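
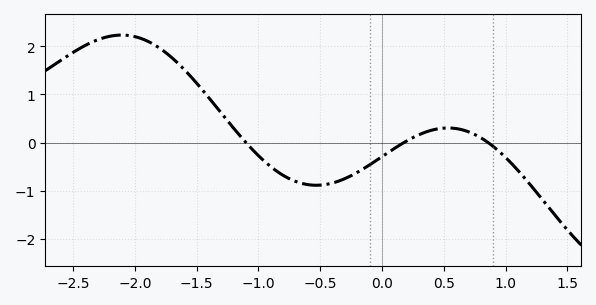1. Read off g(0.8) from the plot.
0.1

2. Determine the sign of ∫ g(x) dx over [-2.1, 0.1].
positive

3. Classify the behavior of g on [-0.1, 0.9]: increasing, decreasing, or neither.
neither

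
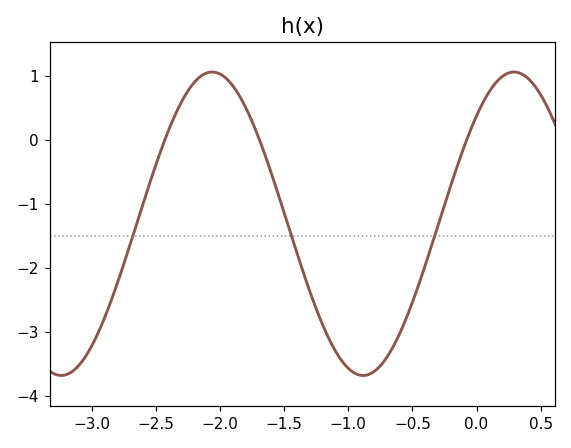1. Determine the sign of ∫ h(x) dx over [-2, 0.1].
negative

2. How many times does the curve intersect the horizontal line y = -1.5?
3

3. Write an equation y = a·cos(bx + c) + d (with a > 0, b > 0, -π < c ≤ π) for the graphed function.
y = 2.37cos(2.67x - 0.78) - 1.31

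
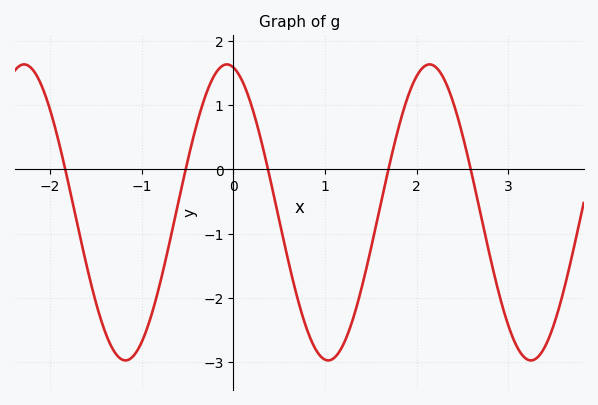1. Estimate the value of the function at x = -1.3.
-2.8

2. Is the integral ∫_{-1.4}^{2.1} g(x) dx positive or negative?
negative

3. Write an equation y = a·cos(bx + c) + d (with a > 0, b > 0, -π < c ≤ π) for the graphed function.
y = 2.31cos(2.8x + 0.2) - 0.67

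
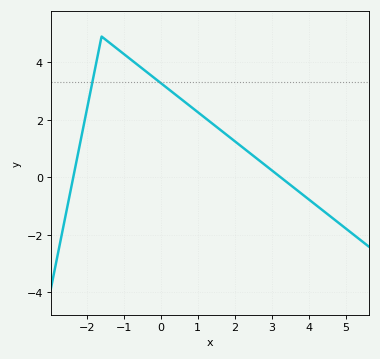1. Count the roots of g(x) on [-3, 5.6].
2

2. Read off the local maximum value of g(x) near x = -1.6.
4.9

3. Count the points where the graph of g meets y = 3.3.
2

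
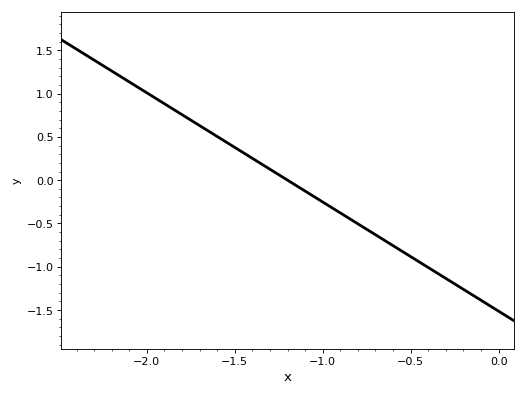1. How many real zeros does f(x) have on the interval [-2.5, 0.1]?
1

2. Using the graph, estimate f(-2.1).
1.15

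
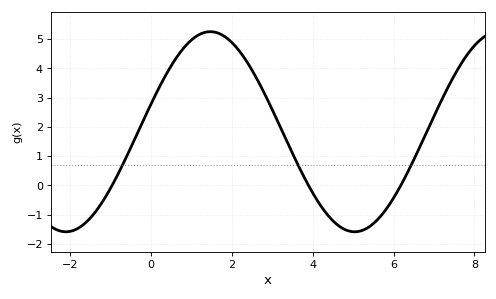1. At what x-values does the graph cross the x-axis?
-1, 3.8, 6.2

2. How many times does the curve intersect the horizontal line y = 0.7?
3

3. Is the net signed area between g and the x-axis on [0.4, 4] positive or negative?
positive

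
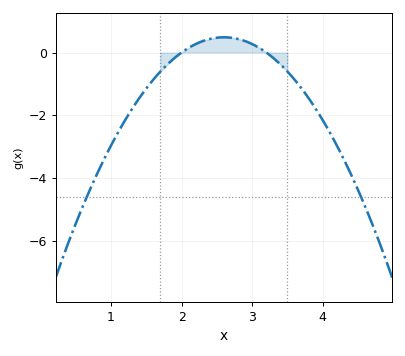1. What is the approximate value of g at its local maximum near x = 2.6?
0.4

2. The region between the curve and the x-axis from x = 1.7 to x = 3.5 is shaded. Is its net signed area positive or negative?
positive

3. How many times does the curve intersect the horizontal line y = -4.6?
2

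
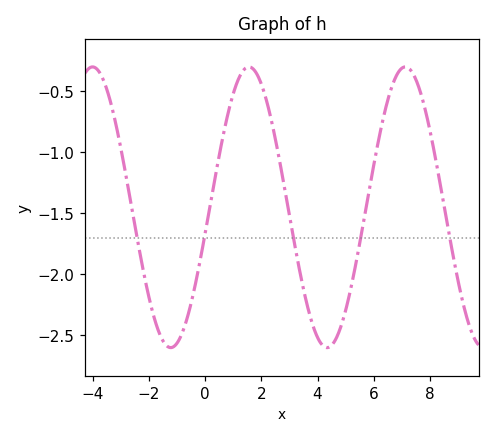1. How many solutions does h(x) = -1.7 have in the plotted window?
5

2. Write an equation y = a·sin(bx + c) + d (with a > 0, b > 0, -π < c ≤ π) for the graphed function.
y = 1.15sin(1.1x - 0.19) - 1.45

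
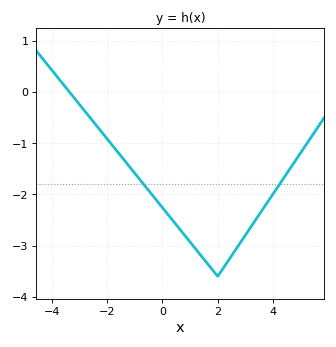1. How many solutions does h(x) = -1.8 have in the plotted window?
2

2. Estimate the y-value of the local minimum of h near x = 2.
-3.6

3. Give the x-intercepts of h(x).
-3.37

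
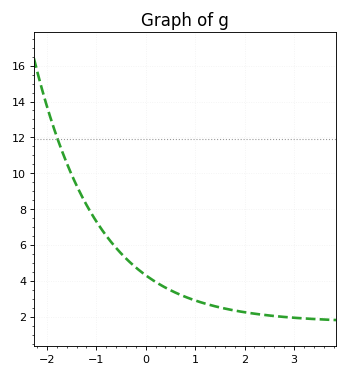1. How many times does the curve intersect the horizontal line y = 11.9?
1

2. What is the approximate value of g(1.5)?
2.6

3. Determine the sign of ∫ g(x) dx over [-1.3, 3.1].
positive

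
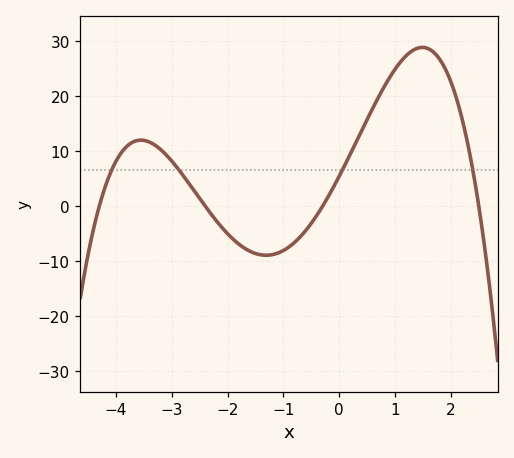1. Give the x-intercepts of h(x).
-4.3, -2.4, -0.3, 2.5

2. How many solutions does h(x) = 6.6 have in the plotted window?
4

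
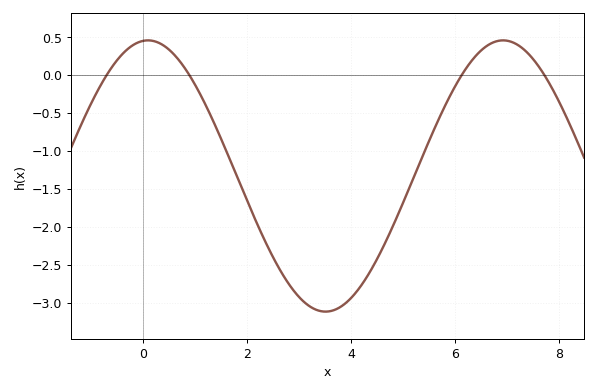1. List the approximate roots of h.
-0.698, 0.896, 6.13, 7.73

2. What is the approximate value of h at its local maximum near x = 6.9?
0.46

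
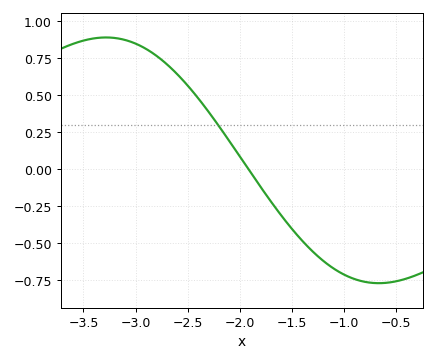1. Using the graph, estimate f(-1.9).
-0.019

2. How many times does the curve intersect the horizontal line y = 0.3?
1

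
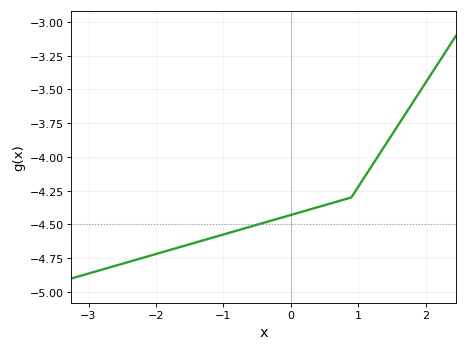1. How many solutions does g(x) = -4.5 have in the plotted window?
1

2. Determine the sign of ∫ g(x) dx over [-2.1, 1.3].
negative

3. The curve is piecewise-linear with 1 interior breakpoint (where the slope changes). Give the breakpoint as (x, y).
(0.9, -4.3)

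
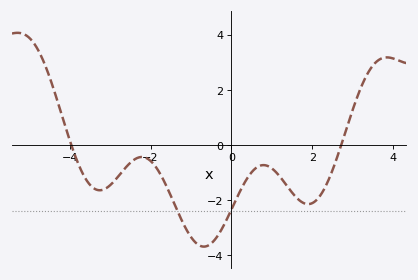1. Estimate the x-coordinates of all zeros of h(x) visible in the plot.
-4, 2.8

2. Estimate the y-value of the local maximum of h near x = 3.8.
3.2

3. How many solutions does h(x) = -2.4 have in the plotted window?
2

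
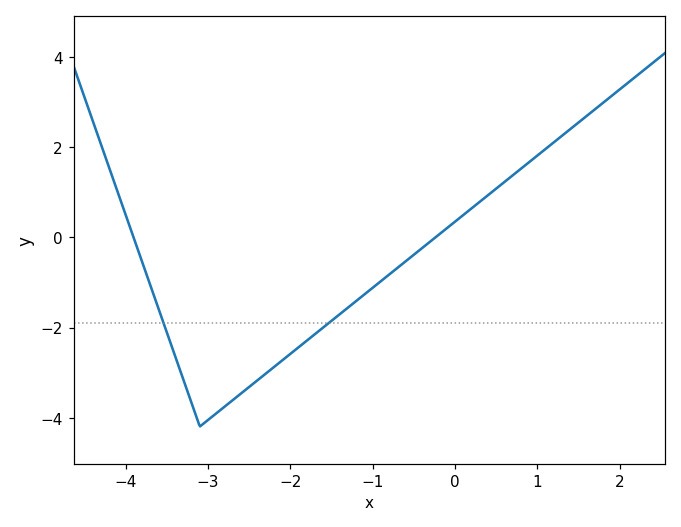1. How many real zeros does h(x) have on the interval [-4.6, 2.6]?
2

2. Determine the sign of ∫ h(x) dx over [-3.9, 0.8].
negative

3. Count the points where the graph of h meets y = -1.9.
2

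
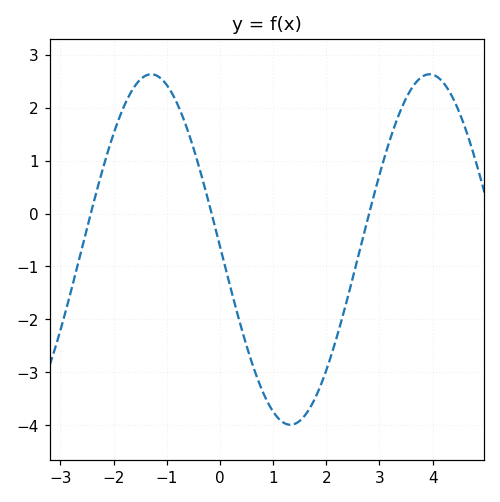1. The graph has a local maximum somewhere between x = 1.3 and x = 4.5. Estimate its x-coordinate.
4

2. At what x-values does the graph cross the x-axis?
-2.4, -0.2, 2.8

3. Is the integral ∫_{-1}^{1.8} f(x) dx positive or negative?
negative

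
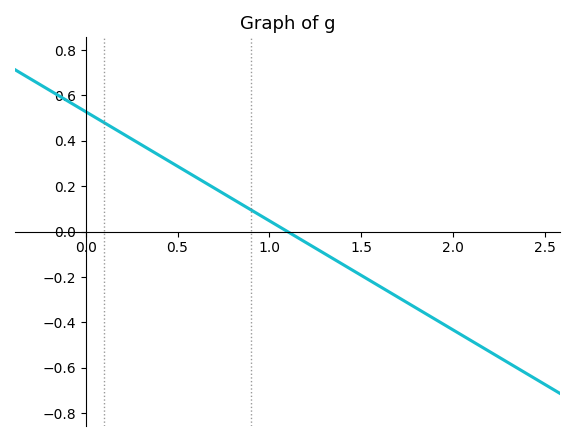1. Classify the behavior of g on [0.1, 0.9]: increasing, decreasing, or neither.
decreasing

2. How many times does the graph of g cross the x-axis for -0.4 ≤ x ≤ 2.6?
1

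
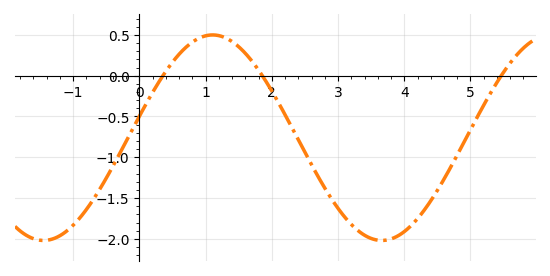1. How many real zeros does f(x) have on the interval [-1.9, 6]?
3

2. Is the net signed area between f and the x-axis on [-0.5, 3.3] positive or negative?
negative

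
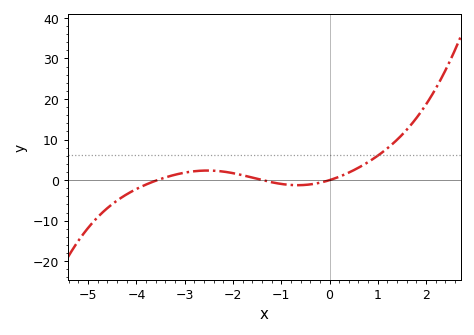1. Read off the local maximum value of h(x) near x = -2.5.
2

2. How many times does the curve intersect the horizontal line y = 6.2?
1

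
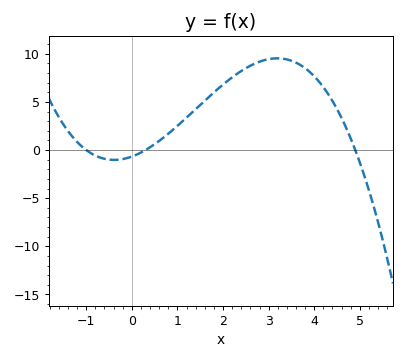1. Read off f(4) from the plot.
7.66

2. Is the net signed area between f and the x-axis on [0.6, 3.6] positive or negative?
positive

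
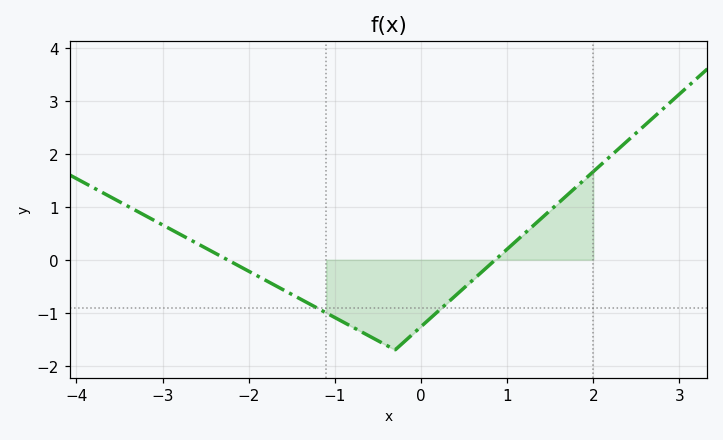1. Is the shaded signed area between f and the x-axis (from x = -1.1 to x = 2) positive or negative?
negative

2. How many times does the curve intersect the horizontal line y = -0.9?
2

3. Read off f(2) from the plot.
1.66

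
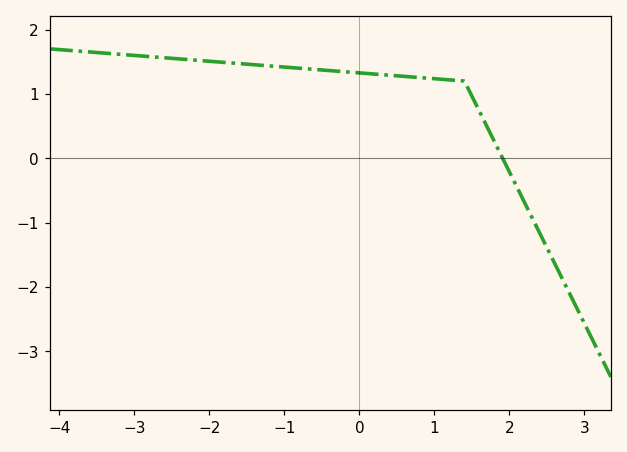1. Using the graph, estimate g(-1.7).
1.5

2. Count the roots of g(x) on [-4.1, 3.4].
1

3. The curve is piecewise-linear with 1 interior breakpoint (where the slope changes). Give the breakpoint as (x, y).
(1.4, 1.2)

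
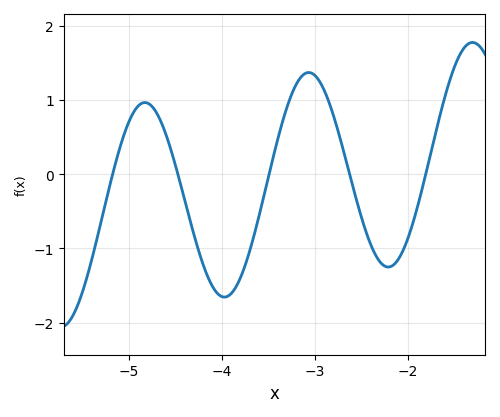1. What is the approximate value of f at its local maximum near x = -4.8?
0.965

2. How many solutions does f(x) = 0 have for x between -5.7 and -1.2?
5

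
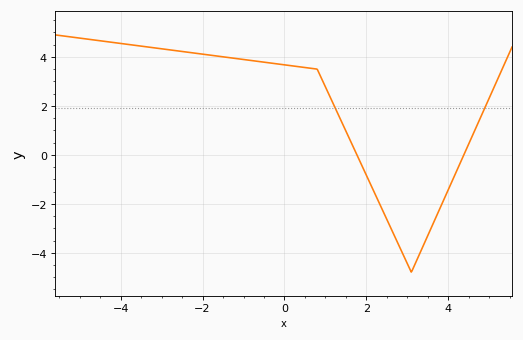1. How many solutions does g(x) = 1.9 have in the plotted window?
2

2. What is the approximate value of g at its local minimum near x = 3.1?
-4.8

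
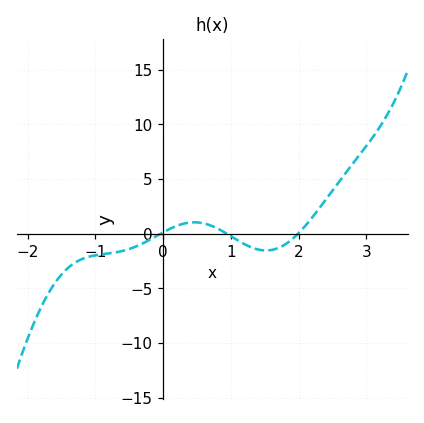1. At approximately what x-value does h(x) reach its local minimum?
1.5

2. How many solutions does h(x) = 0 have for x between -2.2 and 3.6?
3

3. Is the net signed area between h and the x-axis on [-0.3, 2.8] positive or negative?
positive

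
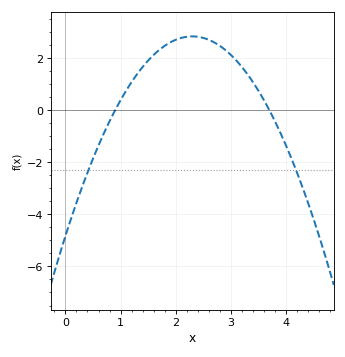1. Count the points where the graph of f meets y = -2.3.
2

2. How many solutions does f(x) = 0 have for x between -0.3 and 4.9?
2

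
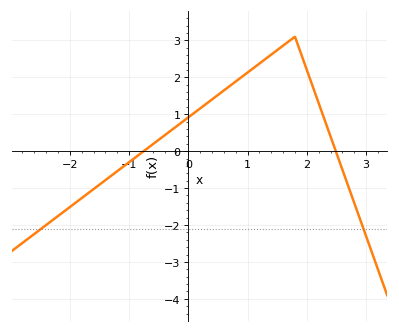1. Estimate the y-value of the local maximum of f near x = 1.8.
3.1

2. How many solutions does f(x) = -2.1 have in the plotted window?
2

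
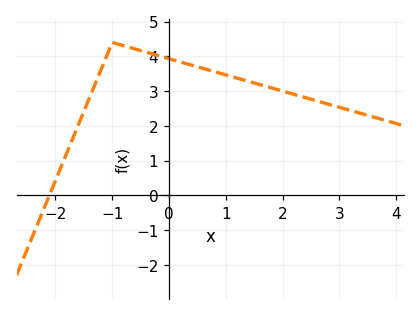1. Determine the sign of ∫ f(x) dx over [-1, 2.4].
positive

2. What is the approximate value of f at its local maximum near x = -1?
4.4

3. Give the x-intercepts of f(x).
-2.1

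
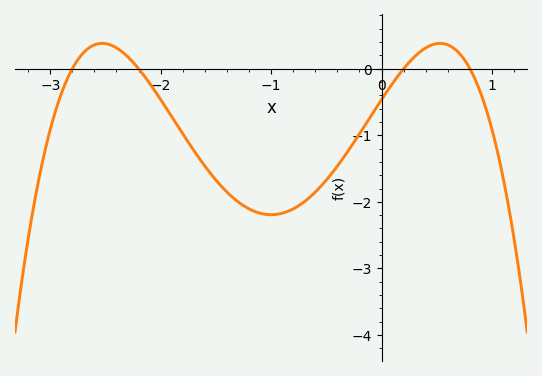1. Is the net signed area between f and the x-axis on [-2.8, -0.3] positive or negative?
negative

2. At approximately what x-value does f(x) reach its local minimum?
-1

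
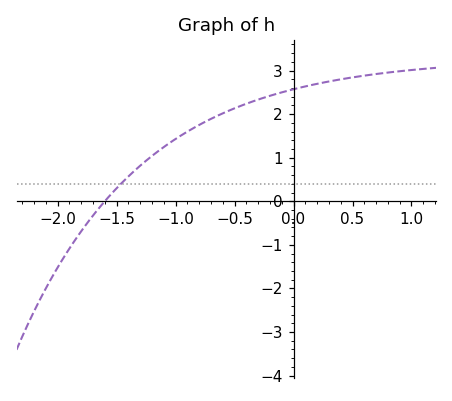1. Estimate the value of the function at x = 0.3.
2.75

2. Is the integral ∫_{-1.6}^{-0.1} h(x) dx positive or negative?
positive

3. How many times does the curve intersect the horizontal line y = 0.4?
1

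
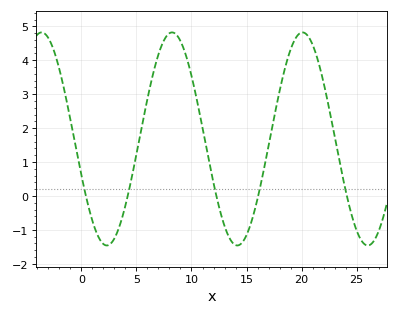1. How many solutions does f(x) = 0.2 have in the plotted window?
5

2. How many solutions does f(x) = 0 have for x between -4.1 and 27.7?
5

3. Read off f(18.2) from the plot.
3.38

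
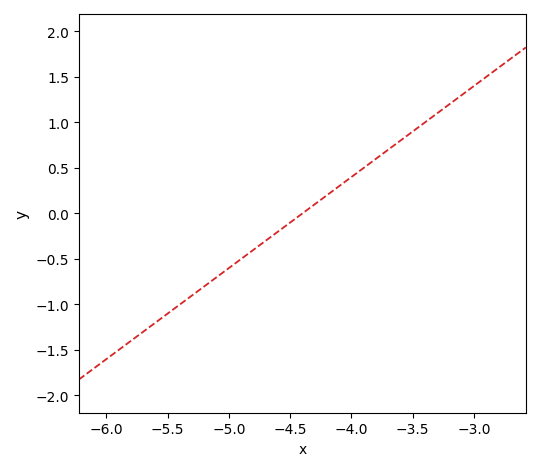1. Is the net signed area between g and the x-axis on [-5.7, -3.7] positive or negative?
negative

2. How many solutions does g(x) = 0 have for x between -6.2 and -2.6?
1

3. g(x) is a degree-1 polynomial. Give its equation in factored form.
y = 1(x + 4.4)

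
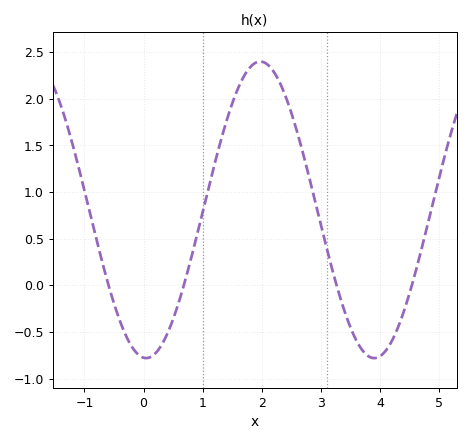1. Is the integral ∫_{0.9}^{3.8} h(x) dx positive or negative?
positive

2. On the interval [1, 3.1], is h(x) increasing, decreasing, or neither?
neither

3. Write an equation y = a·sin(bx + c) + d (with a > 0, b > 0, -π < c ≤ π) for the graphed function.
y = 1.59sin(1.63x - 1.64) + 0.81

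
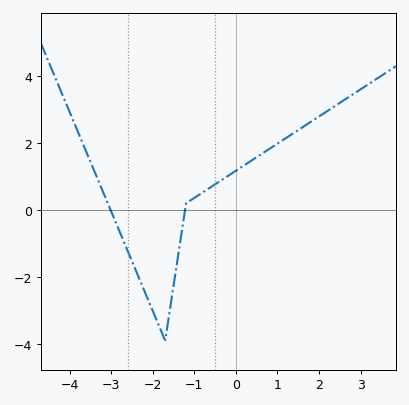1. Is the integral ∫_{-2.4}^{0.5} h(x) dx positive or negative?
negative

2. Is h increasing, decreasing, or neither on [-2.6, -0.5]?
neither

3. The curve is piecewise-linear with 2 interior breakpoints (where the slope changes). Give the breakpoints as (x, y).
(-1.7, -3.9); (-1.2, 0.2)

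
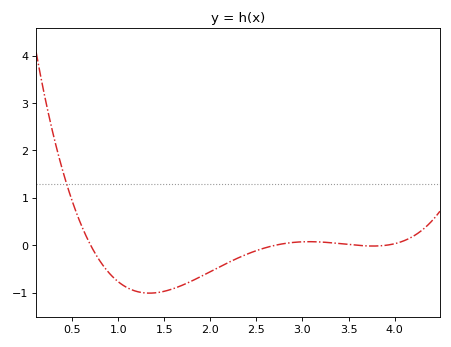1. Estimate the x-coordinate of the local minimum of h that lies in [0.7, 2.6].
1.3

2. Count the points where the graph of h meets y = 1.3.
1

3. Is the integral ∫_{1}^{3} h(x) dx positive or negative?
negative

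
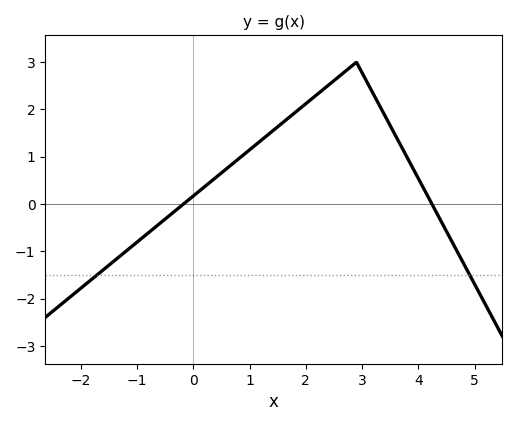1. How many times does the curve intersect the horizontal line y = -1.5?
2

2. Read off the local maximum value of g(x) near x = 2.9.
3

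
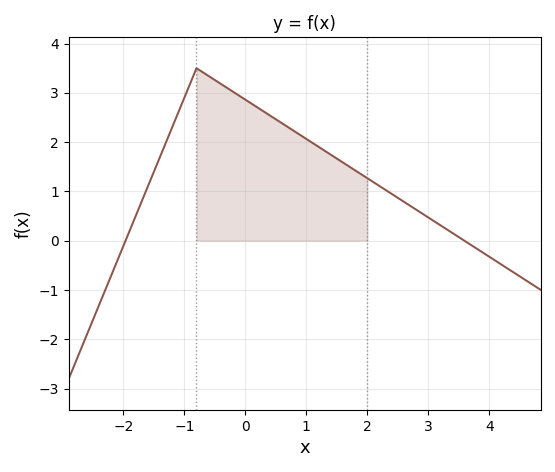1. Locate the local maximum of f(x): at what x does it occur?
-0.8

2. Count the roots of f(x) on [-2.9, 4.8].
2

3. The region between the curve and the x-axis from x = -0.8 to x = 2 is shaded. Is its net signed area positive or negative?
positive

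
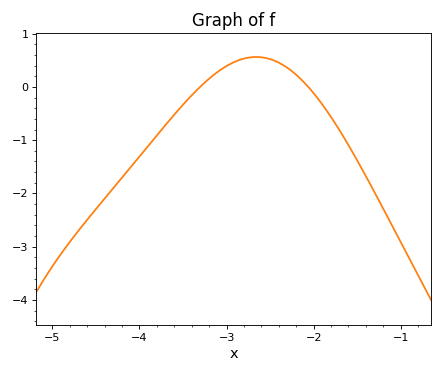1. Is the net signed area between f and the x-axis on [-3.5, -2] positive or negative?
positive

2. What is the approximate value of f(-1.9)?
-0.3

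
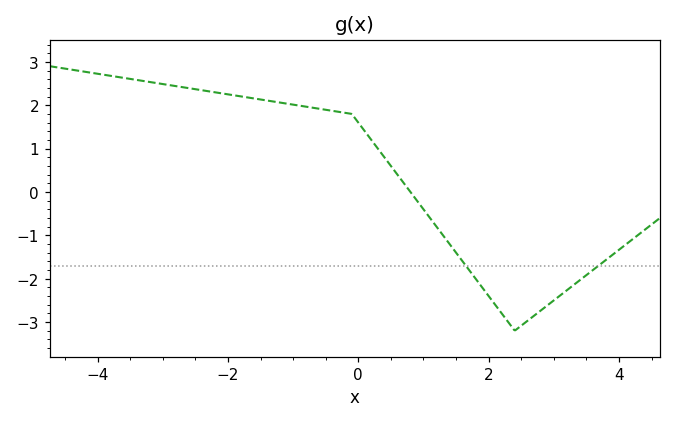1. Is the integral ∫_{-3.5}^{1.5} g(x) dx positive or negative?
positive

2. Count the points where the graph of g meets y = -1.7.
2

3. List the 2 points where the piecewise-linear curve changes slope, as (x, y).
(-0.1, 1.8); (2.4, -3.2)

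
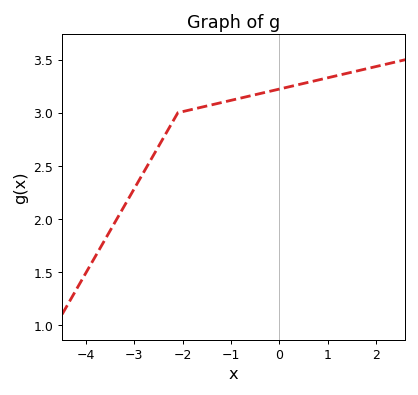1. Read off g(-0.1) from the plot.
3.2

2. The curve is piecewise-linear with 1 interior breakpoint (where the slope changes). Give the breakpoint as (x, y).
(-2.1, 3)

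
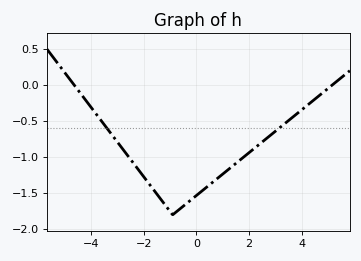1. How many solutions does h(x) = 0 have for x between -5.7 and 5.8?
2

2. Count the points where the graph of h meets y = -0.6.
2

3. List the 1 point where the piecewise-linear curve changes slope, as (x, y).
(-0.9, -1.8)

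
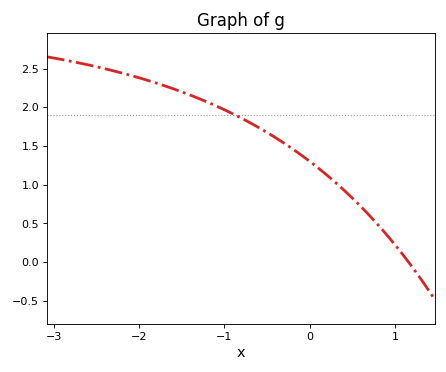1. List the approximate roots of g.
1.2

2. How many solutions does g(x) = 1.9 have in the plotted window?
1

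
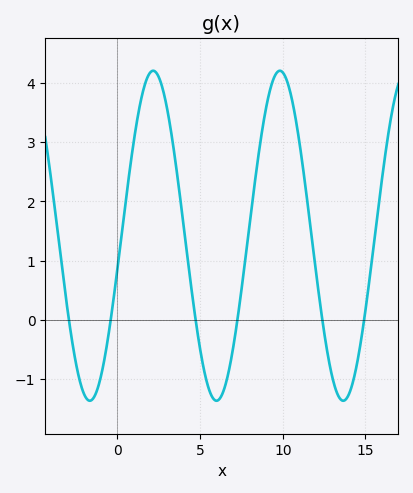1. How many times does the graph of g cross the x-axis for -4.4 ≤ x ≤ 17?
6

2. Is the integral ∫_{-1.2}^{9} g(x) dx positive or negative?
positive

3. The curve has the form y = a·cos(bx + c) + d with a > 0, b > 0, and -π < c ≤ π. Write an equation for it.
y = 2.79cos(0.82x - 1.8) + 1.42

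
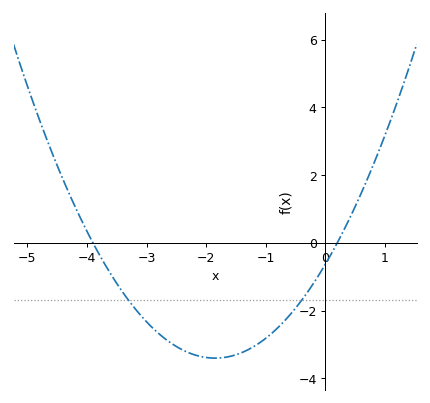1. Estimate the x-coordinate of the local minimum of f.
-1.8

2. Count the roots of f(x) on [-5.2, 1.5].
2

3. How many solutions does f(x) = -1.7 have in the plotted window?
2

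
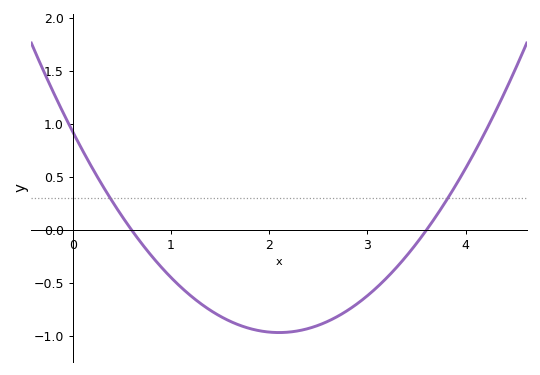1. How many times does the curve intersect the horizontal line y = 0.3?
2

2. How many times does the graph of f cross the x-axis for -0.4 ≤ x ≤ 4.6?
2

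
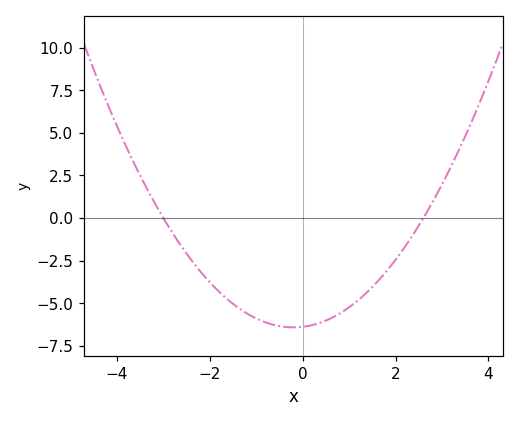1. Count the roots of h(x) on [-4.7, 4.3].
2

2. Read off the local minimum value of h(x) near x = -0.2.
-6.43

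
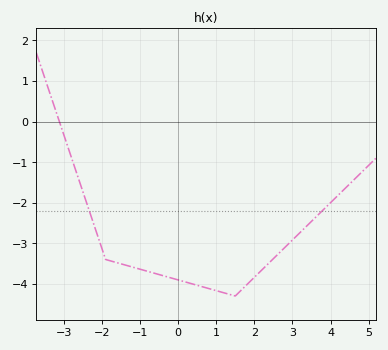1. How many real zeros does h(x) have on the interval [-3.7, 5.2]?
1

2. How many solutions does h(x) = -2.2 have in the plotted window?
2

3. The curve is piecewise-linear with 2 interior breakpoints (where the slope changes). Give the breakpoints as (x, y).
(-1.9, -3.4); (1.5, -4.3)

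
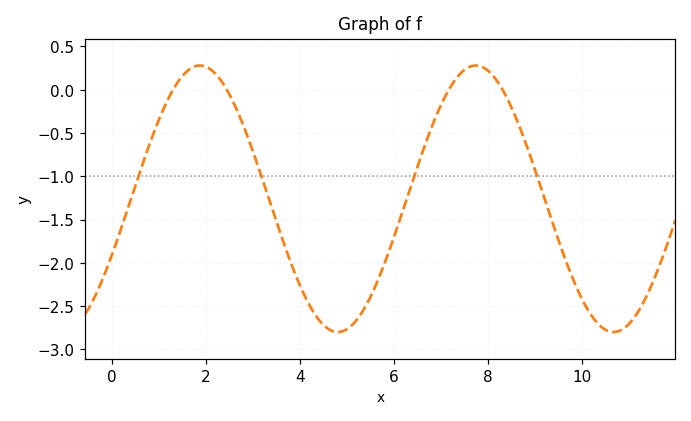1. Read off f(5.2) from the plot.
-2.65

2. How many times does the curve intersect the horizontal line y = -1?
4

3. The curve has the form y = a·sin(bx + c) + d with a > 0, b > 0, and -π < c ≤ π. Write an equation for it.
y = 1.54sin(1.1x - 0.43) - 1.26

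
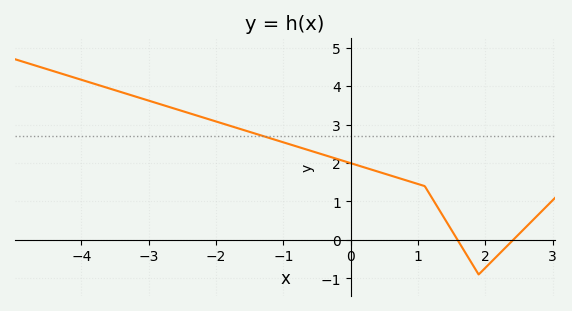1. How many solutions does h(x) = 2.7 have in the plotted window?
1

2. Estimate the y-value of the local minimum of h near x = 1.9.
-0.9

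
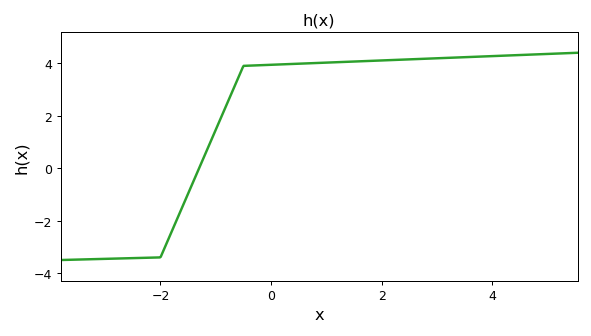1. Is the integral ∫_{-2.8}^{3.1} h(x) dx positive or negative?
positive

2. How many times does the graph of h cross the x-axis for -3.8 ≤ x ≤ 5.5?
1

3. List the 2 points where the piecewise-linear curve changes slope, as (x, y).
(-2, -3.4); (-0.5, 3.9)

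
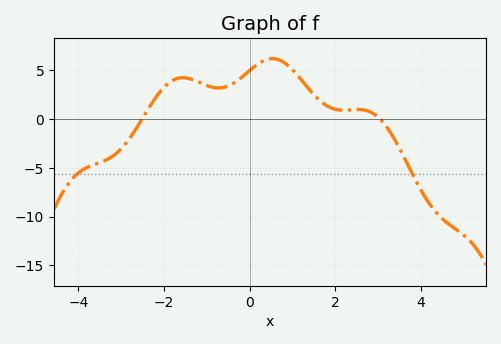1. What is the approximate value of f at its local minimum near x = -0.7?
3.21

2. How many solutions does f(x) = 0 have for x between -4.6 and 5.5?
2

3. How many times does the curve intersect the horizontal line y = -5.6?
2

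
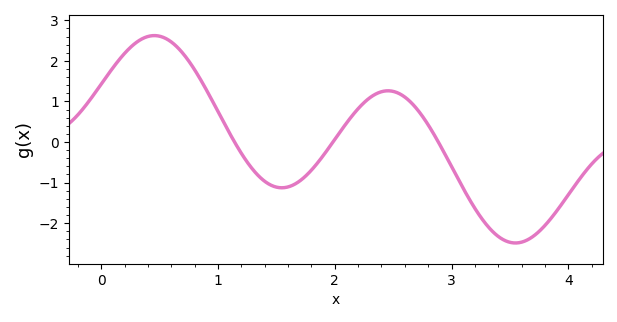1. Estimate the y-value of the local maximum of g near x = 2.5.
1.26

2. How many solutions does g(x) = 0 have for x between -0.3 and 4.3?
3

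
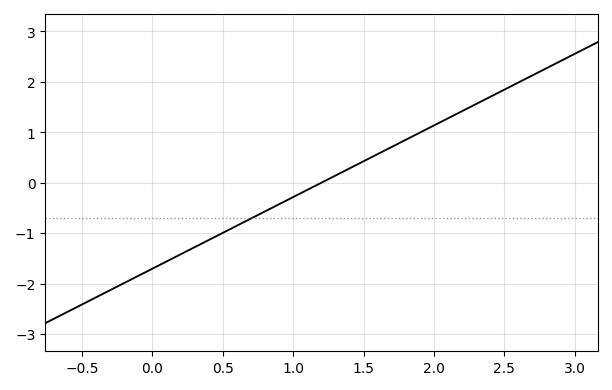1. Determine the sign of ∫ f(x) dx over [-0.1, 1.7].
negative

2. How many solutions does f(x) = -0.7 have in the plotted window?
1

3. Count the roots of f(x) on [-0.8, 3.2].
1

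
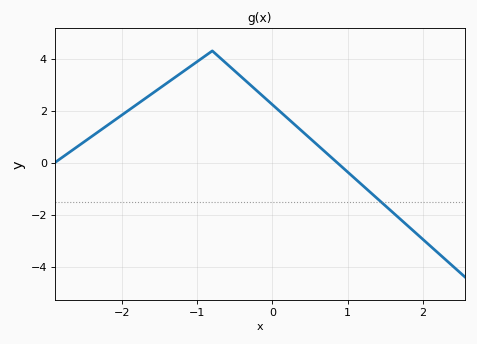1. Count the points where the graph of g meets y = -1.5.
1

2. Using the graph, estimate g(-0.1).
2.49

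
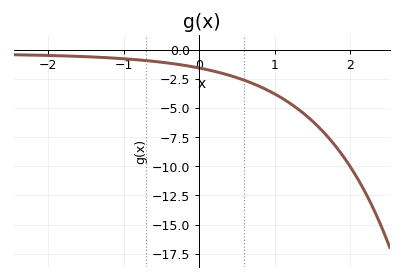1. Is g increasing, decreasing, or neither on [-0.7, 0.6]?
decreasing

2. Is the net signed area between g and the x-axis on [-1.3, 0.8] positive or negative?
negative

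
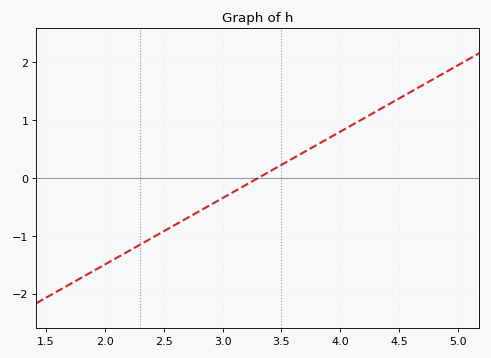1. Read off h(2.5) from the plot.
-0.9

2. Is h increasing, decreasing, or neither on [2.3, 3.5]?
increasing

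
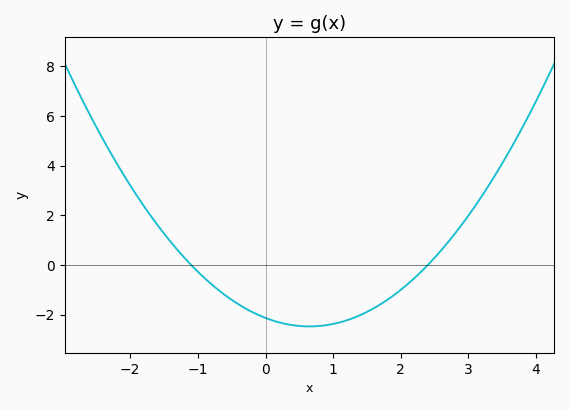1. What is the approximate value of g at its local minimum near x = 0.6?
-2.4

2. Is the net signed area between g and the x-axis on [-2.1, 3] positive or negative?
negative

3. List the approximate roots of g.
-1.1, 2.4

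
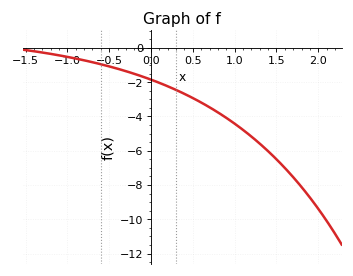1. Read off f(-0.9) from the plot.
-0.618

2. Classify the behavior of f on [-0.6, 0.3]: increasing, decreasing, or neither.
decreasing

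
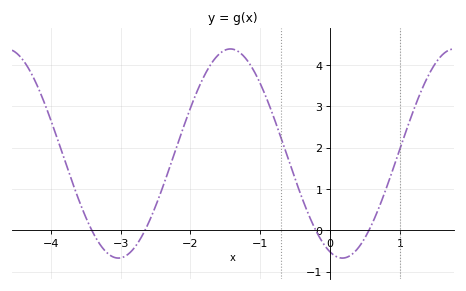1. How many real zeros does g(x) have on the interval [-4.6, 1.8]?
4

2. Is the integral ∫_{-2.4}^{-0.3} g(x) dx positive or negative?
positive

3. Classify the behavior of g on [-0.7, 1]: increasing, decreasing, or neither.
neither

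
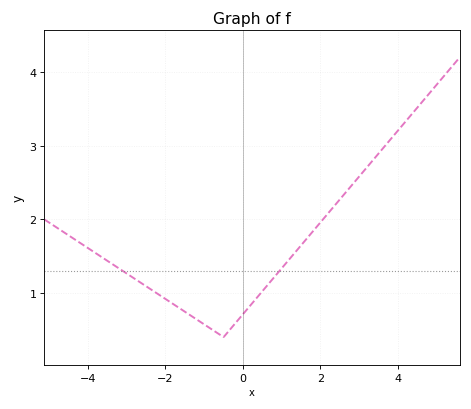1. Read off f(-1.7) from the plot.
0.8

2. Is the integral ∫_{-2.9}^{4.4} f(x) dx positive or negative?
positive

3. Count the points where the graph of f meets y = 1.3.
2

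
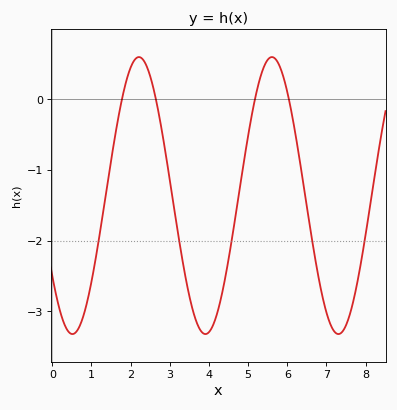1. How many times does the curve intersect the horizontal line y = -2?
5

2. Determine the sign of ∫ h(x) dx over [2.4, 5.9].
negative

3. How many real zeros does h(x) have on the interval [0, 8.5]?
4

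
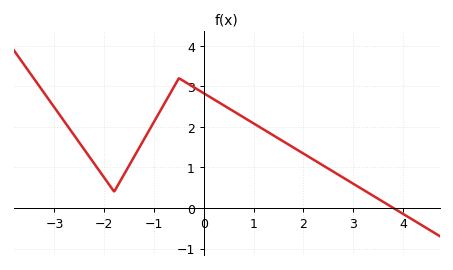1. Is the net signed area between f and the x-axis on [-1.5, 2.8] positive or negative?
positive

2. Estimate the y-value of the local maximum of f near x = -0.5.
3.2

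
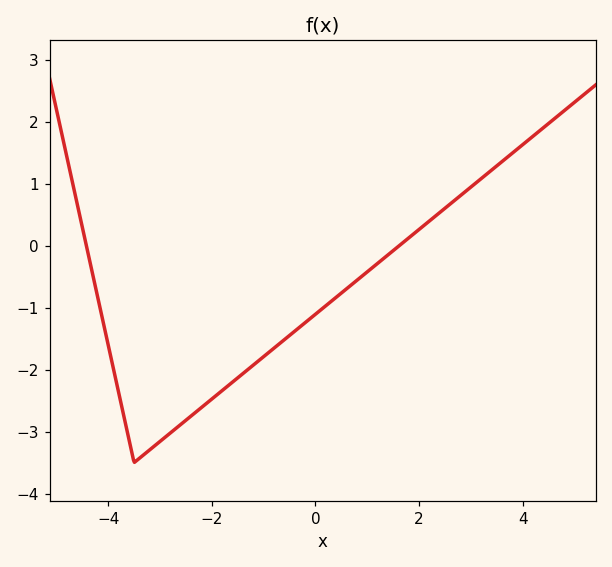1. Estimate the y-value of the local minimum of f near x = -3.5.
-3.5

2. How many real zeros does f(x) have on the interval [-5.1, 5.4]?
2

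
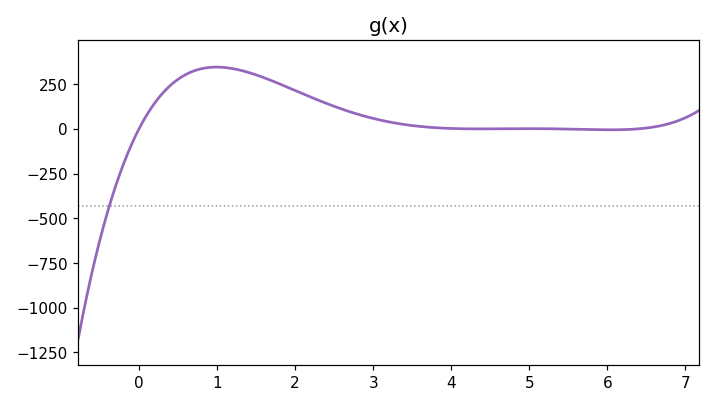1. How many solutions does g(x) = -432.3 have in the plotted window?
1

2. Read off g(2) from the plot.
214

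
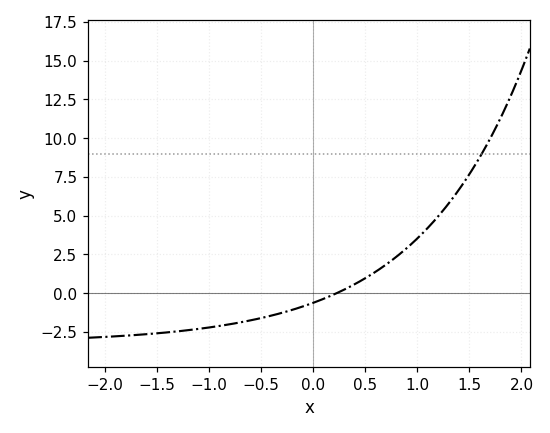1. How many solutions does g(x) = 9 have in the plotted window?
1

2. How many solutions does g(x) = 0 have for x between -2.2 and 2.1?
1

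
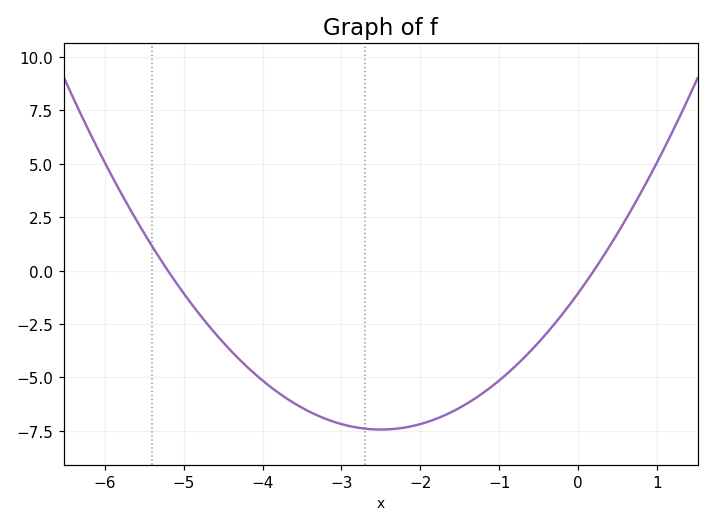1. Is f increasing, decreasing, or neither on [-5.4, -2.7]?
decreasing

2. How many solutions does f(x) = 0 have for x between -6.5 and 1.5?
2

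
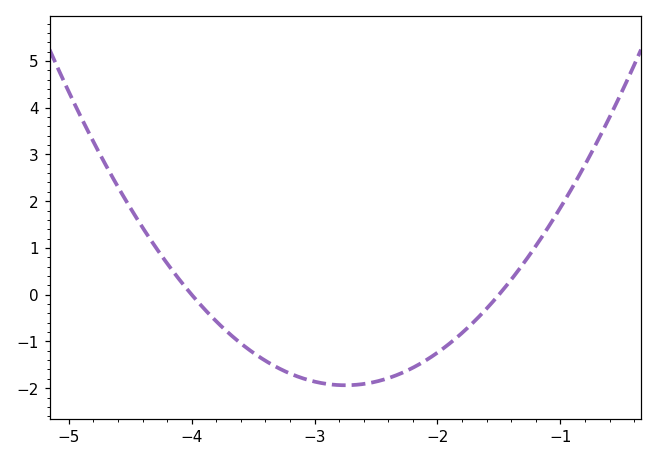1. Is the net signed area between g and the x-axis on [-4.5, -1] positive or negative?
negative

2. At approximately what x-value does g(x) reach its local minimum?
-2.8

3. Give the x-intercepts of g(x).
-4, -1.5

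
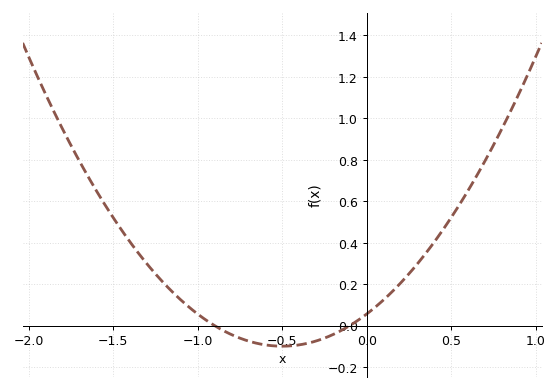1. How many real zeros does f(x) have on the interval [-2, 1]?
2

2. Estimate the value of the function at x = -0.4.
-0.093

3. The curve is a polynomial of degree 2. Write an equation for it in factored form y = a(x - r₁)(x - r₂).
y = 0.62(x + 0.9)(x + 0.1)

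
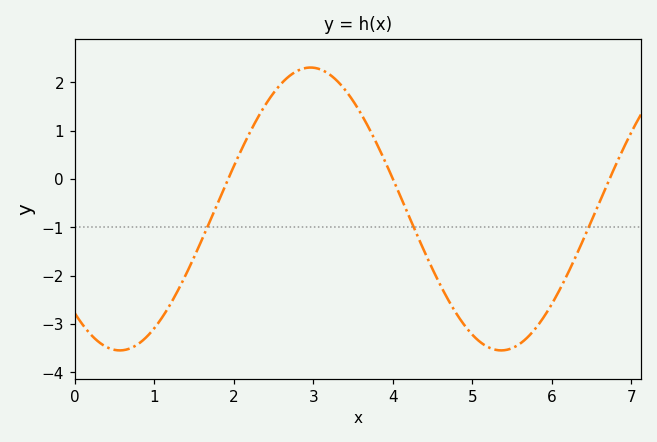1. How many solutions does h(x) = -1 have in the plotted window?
3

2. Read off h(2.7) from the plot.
2.1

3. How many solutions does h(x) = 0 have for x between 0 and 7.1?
3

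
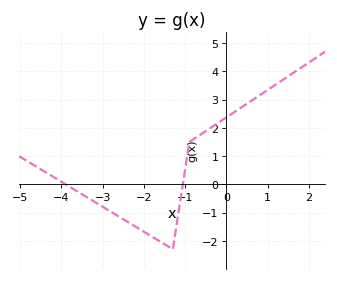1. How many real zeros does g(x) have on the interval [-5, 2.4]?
2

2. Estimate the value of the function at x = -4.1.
0.2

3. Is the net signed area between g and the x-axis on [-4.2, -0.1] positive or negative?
negative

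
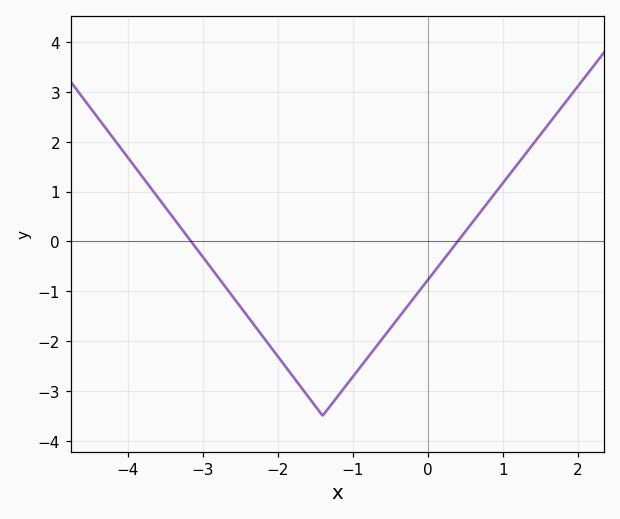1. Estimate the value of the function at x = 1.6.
2.3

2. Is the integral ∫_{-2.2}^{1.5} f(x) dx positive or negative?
negative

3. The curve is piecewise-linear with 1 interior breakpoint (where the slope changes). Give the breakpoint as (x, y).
(-1.4, -3.5)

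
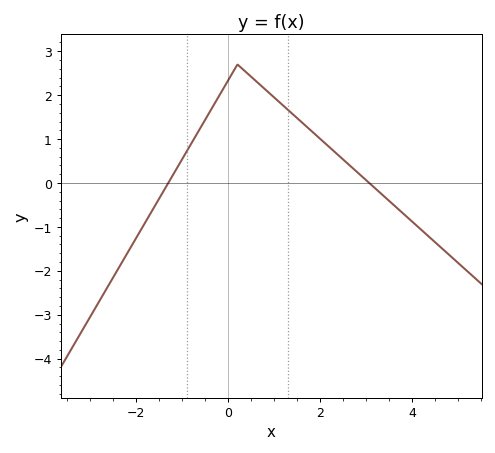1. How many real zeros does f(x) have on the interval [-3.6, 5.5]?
2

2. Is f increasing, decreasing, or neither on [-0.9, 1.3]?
neither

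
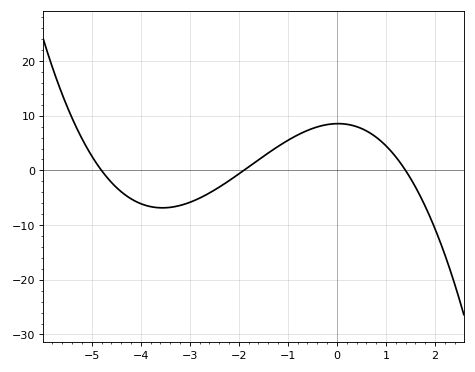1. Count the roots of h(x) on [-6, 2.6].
3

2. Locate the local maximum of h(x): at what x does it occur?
0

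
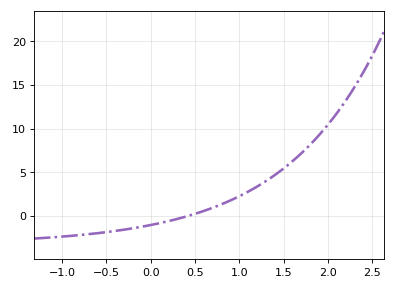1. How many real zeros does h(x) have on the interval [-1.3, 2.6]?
1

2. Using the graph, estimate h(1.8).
8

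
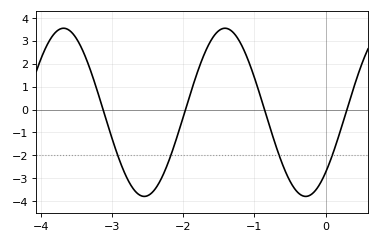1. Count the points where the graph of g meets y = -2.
4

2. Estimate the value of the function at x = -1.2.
2.93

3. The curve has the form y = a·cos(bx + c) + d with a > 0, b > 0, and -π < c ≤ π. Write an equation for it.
y = 3.67cos(2.77x - 2.37) - 0.12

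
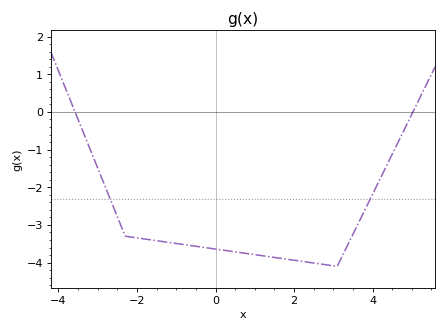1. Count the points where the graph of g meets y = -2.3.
2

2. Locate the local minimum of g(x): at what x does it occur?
3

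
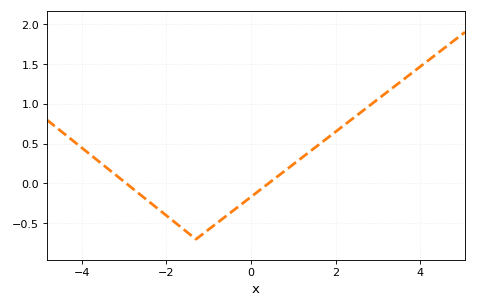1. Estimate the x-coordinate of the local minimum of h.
-1.3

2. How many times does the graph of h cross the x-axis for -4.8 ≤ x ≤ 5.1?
2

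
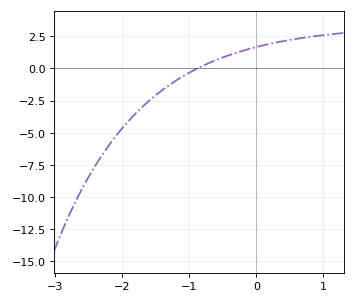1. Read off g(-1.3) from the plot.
-1.4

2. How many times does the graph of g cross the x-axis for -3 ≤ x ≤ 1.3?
1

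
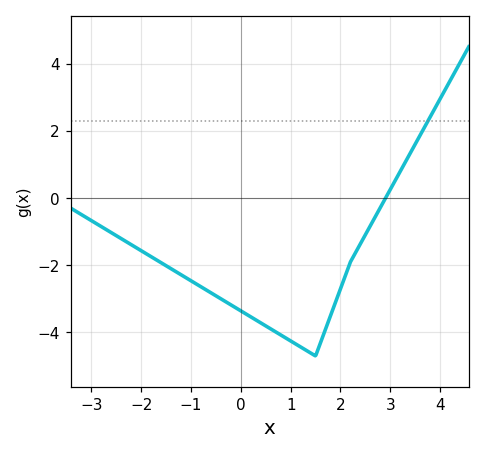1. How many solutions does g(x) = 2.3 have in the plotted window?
1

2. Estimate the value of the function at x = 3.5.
1.6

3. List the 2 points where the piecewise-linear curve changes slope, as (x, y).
(1.5, -4.7); (2.2, -1.9)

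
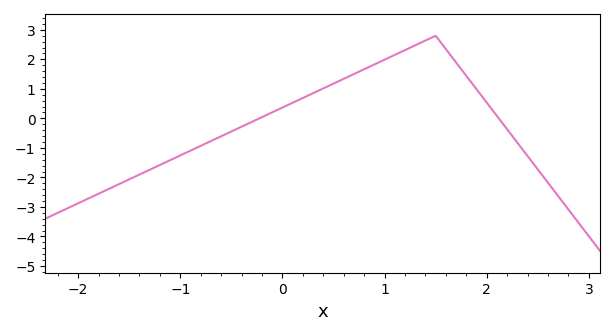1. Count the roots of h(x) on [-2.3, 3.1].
2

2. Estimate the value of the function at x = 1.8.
1.4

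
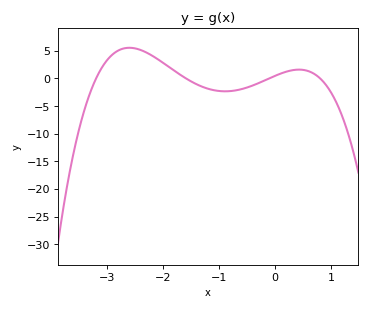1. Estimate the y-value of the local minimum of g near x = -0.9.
-2.36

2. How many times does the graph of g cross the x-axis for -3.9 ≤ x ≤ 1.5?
4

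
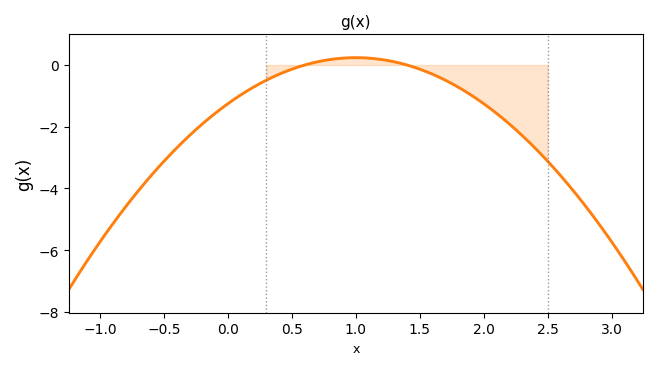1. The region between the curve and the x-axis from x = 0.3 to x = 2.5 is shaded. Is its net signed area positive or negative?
negative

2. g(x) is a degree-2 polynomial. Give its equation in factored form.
y = -1.49(x - 0.6)(x - 1.4)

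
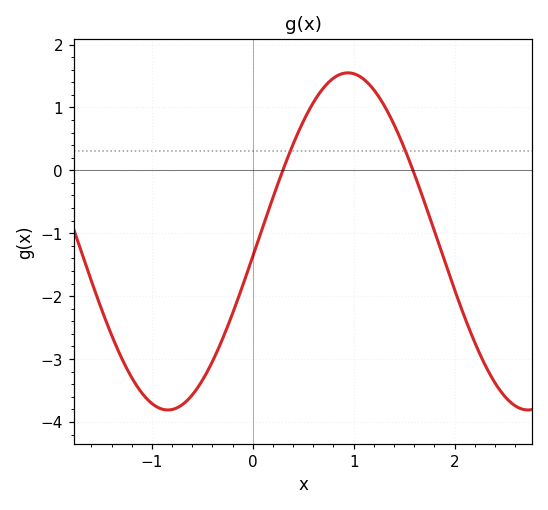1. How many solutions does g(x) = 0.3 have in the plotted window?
2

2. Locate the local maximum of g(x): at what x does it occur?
0.943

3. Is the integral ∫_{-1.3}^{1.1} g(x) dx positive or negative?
negative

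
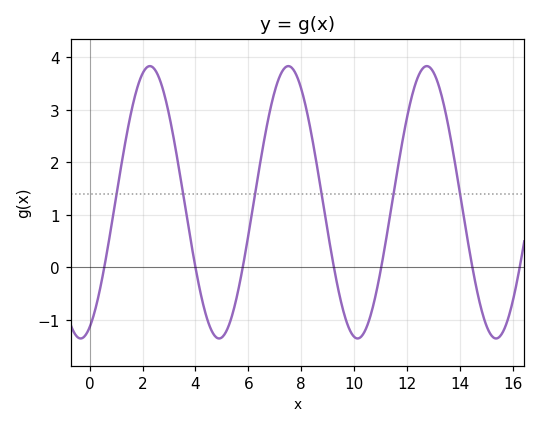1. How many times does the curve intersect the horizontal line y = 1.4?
6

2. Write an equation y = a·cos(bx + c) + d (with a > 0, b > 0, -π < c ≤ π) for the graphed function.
y = 2.59cos(1.2x - 2.73) + 1.24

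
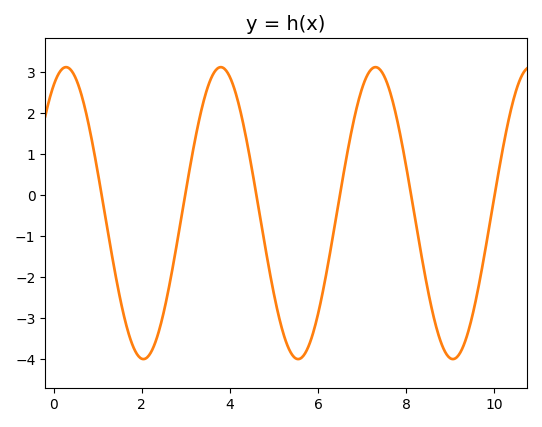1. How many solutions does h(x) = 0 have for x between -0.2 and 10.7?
6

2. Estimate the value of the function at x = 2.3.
-3.63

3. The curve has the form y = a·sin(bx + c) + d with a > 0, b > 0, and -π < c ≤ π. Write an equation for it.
y = 3.56sin(1.79x + 1.06) - 0.45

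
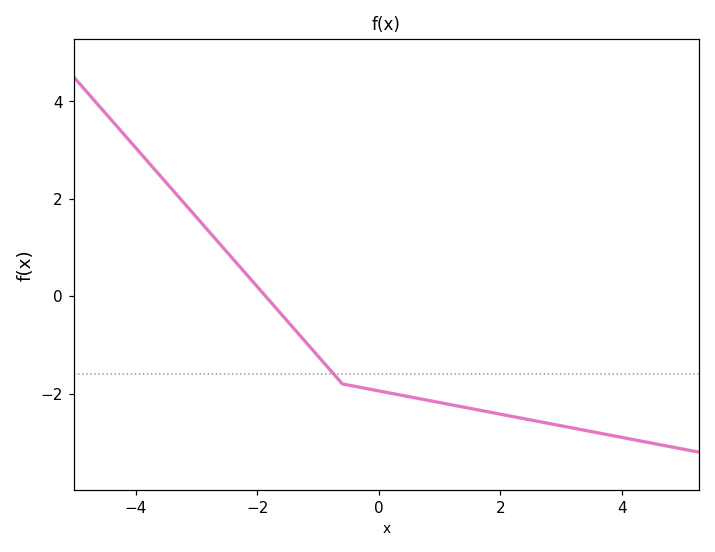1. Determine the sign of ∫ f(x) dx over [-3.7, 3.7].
negative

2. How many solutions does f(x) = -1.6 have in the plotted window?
1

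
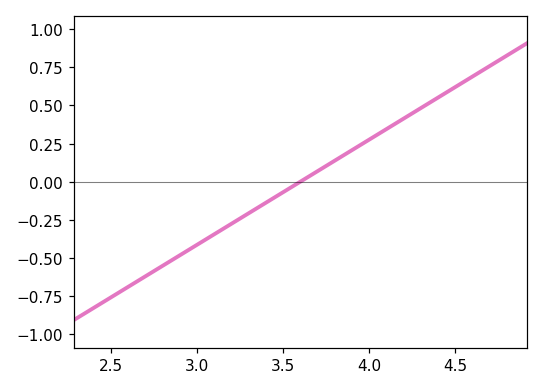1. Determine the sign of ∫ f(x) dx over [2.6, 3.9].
negative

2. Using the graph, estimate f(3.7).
0.069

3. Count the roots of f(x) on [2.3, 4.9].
1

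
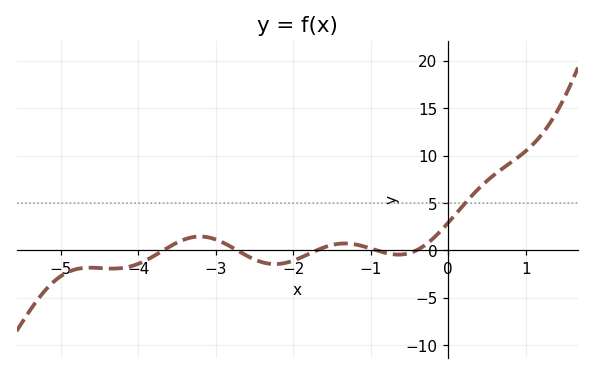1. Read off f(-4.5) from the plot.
-1.85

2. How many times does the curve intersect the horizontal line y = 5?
1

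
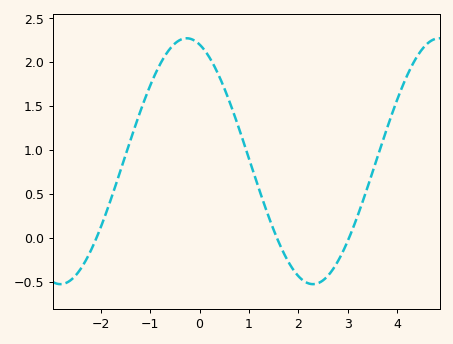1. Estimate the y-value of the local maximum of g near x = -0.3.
2.27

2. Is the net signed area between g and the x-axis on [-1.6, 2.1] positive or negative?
positive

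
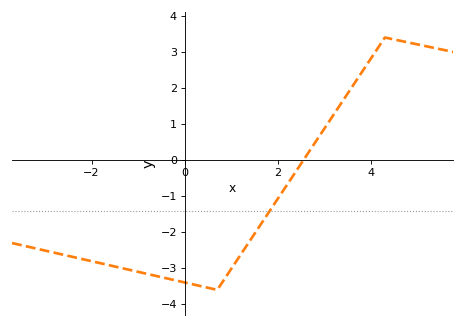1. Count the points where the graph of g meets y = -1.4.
1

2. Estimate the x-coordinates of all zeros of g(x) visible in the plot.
2.55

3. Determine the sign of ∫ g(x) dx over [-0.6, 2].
negative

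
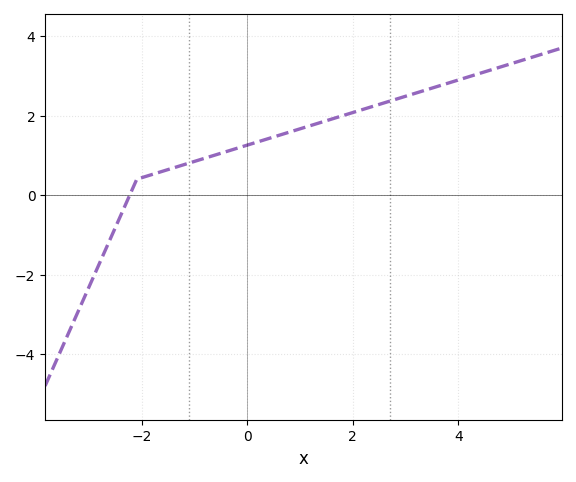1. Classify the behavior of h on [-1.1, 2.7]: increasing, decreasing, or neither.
increasing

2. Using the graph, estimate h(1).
1.67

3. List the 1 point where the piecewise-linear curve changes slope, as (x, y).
(-2.1, 0.4)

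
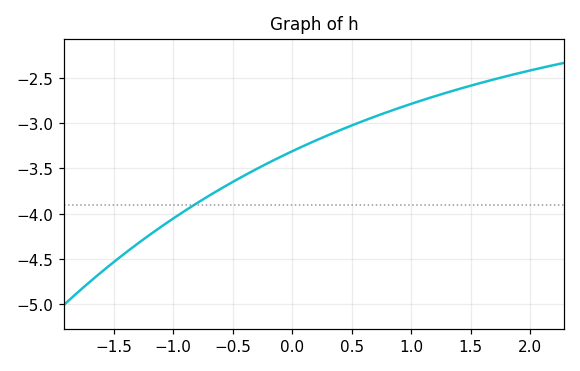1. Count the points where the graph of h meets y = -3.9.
1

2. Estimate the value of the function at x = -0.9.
-3.97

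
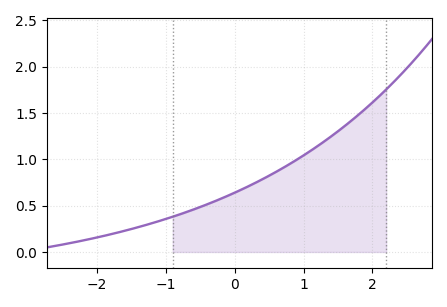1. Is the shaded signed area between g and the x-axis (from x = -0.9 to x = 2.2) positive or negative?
positive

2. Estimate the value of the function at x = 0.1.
0.674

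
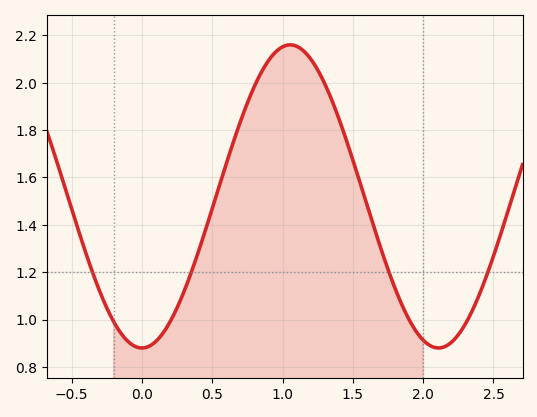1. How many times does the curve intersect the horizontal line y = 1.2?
4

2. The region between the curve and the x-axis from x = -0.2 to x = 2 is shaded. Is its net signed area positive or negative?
positive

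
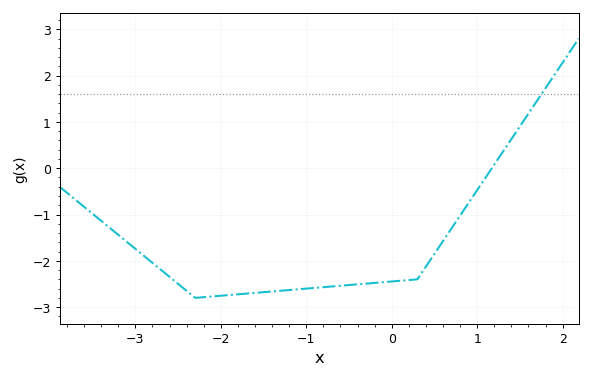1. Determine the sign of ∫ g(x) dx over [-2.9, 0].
negative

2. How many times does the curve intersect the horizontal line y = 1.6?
1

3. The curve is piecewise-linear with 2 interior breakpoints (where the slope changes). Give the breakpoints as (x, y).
(-2.3, -2.8); (0.3, -2.4)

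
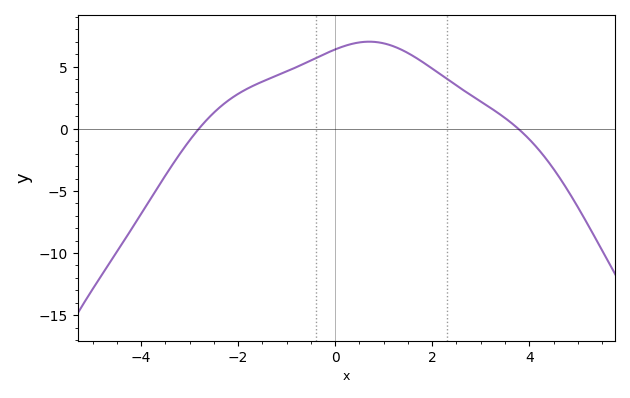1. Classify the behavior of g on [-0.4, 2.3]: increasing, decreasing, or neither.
neither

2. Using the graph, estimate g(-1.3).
4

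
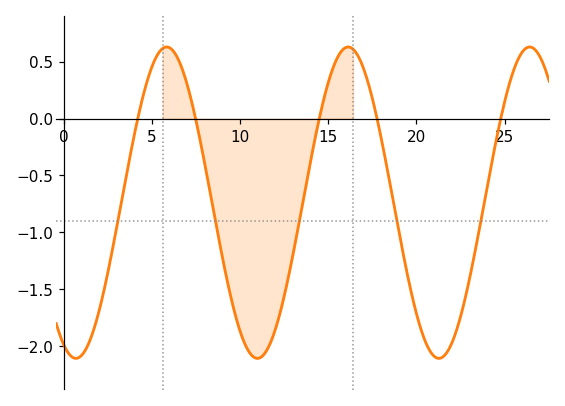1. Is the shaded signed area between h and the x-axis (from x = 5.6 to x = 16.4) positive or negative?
negative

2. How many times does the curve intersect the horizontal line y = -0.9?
5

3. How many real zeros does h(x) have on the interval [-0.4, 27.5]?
5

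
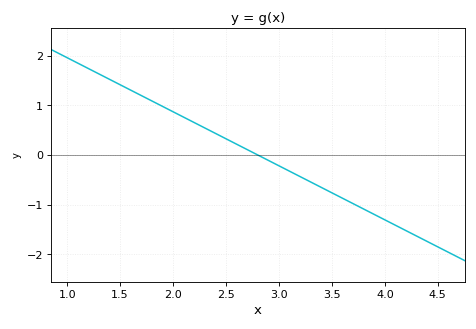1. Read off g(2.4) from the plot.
0.436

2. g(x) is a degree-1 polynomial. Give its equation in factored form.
y = -1.09(x - 2.8)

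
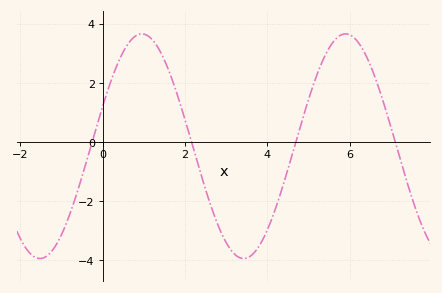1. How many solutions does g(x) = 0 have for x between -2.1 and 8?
4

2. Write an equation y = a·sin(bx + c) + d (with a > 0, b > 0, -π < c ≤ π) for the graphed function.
y = 3.8sin(1.3x + 0.36) - 0.14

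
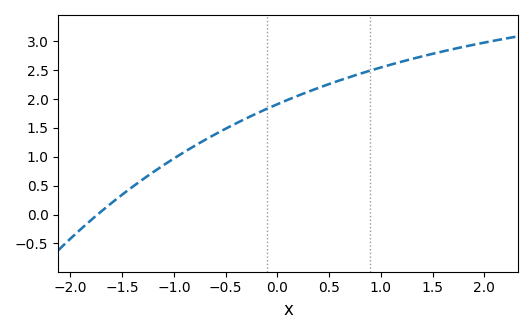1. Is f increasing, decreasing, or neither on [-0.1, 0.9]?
increasing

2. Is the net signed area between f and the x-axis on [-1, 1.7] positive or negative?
positive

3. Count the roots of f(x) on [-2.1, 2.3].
1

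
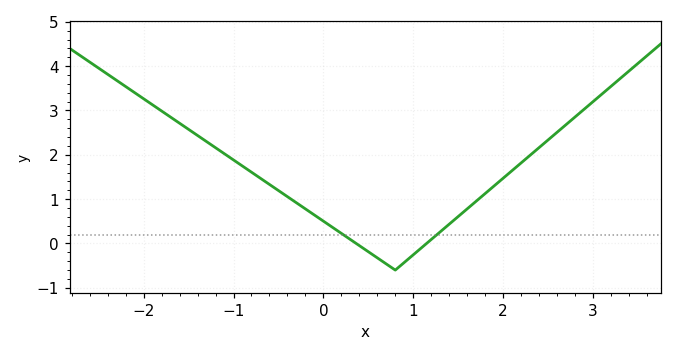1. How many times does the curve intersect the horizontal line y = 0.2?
2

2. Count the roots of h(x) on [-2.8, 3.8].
2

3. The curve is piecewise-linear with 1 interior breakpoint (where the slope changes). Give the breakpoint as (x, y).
(0.8, -0.6)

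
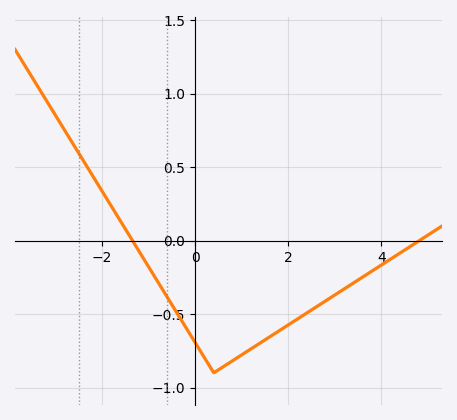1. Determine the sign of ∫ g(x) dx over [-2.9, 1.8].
negative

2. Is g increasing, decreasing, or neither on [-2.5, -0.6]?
decreasing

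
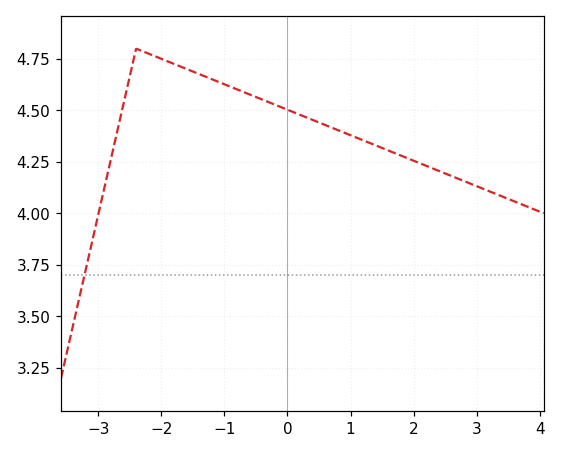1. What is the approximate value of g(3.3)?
4.09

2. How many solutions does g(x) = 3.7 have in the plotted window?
1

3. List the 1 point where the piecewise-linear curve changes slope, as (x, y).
(-2.4, 4.8)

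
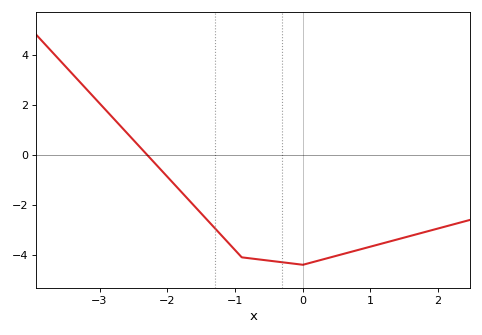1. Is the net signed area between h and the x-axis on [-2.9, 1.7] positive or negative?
negative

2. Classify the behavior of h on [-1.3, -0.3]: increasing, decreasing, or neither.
decreasing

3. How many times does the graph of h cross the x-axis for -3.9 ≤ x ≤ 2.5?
1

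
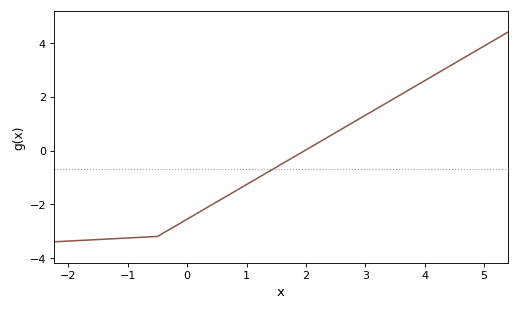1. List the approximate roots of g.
1.98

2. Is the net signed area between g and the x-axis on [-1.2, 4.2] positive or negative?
negative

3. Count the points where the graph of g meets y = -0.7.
1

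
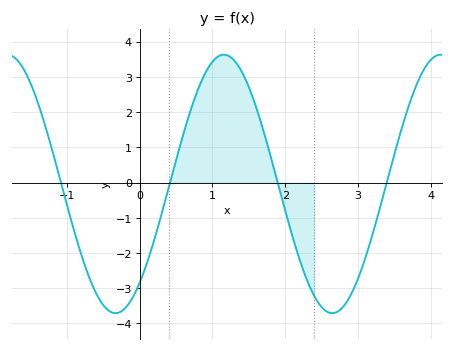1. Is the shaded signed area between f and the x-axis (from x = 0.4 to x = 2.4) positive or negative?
positive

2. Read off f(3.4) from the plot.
0.036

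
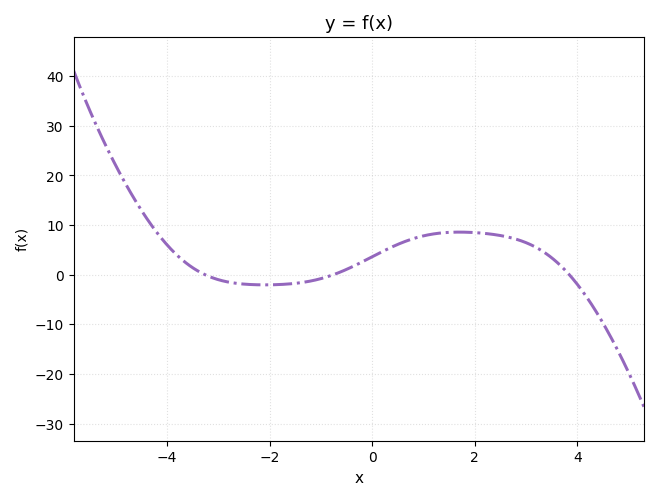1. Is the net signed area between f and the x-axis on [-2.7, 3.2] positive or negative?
positive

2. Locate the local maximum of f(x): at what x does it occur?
1.6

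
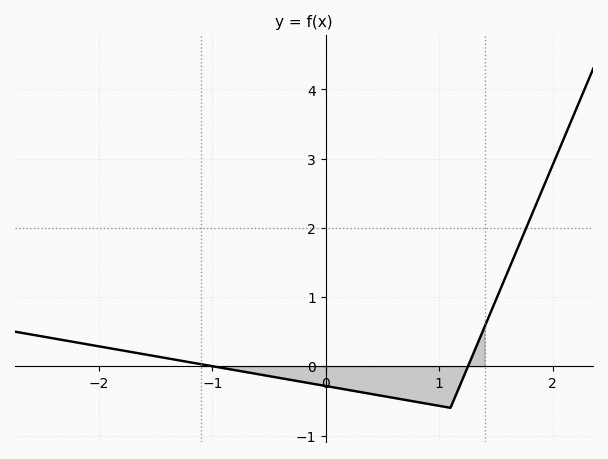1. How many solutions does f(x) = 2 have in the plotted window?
1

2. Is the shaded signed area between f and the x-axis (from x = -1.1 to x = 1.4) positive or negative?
negative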